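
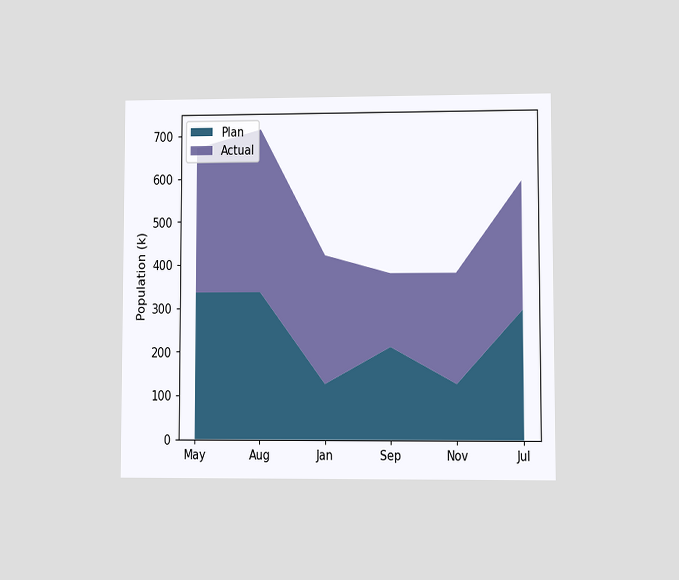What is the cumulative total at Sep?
378k

The chart is viewed at a slight angle. The stacked total at Sep reaches 378k.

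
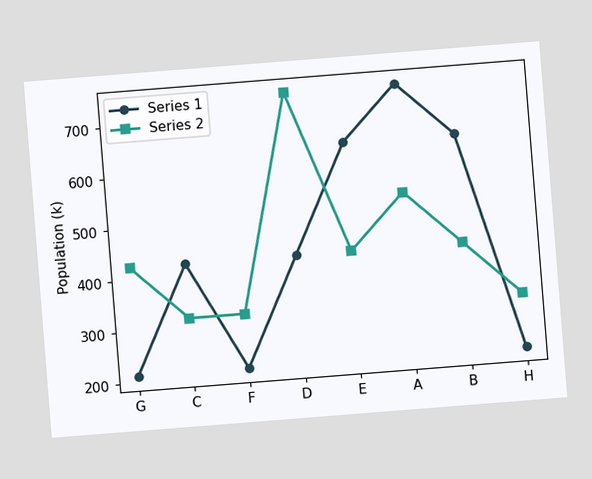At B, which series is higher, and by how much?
The chart is tilted about 5° counter-clockwise. At B, Series 1 sits above the other line by 212k.

Series 1, by 212k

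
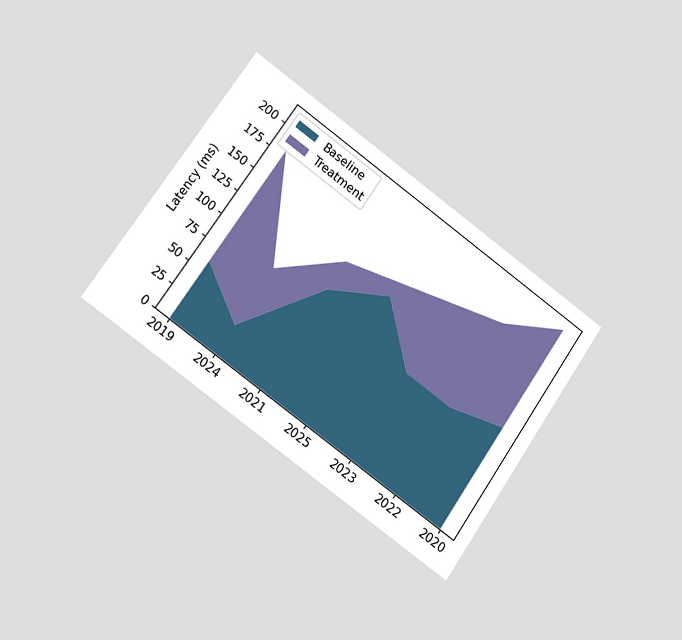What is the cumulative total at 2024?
90ms

The chart is tilted about 35° clockwise and viewed slightly from the left. The stacked total at 2024 reaches 90ms.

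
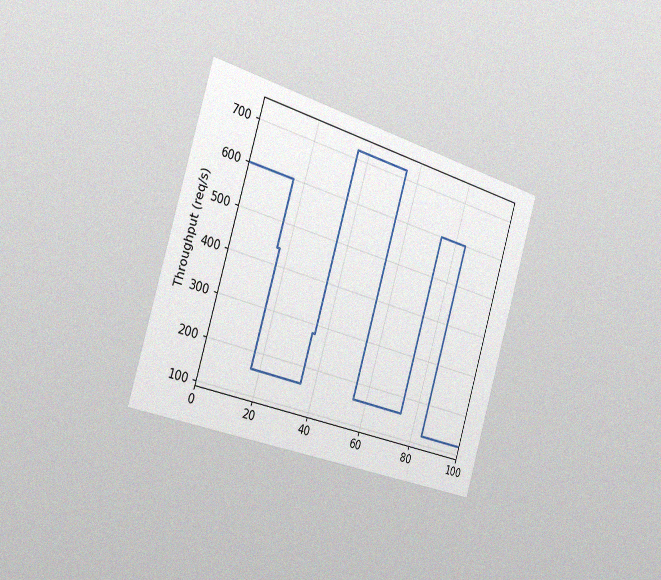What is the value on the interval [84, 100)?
The chart is tilted about 17° clockwise and viewed slightly from the left, with some photo noise. On [84, 100) the step sits at 120req/s.

120req/s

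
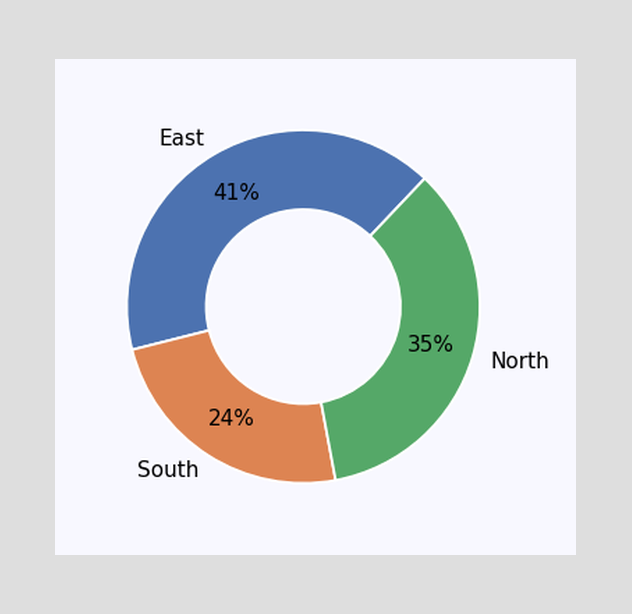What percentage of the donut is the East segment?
41%

The East segment takes up 41% of the ring.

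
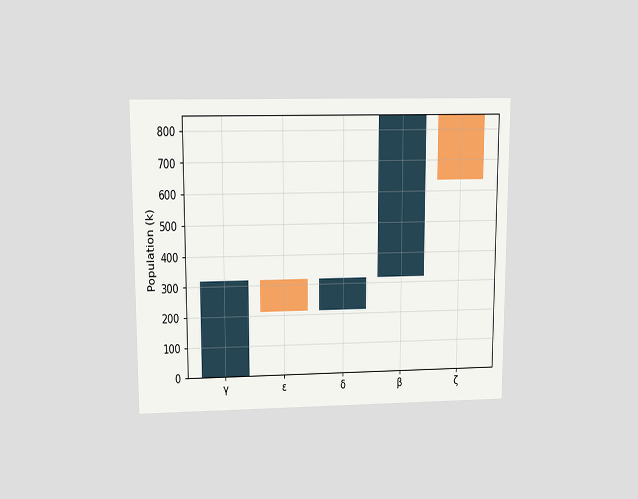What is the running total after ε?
212k

The chart is viewed slightly from above. After ε the running total reaches 212k.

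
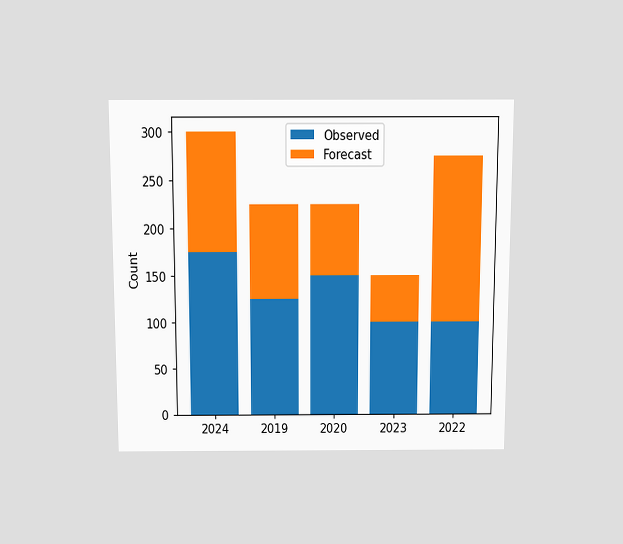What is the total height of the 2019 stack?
225

The chart is viewed slightly from above. The 2019 stack's top reaches 225 on the y-axis.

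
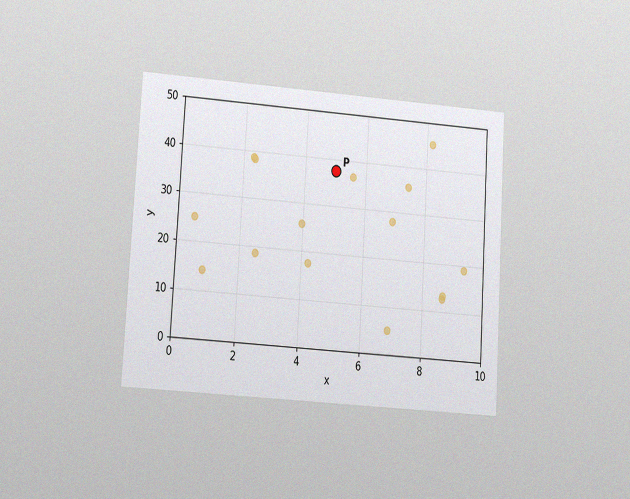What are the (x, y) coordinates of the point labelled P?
The chart is tilted about 3° clockwise and viewed at a slight angle, with some photo noise. Following the gridlines from P to each axis, P sits at (5, 37.5).

(5, 37.5)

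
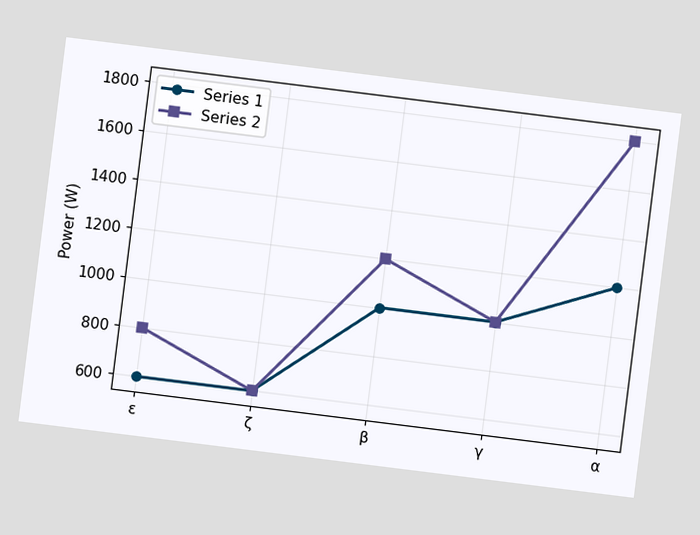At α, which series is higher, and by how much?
The chart is tilted about 7° clockwise. At α, Series 2 sits above the other line by 600W.

Series 2, by 600W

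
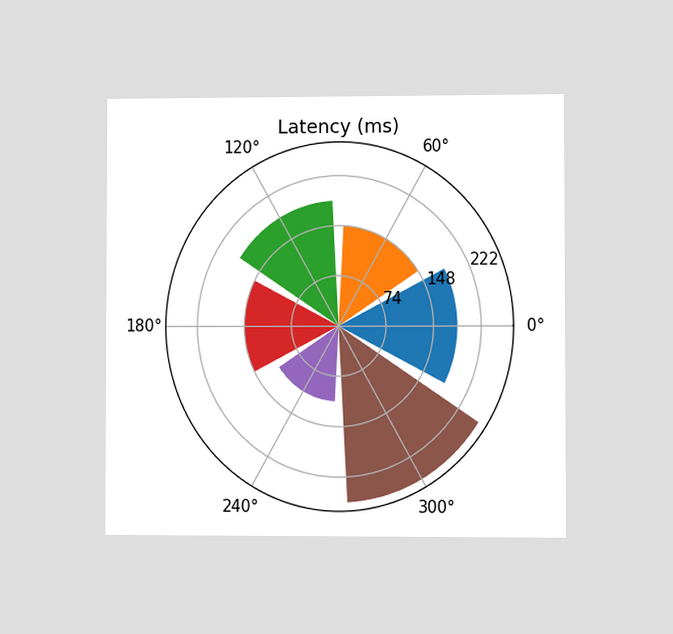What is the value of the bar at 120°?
185ms

The chart is viewed at a slight angle. The bar at 120° reaches 185ms on the radial axis.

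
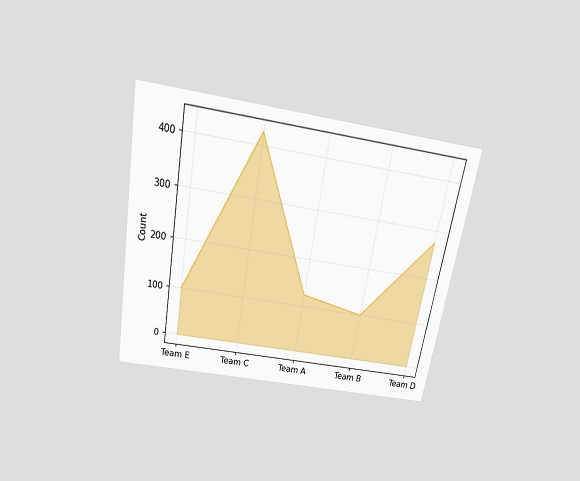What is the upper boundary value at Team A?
125

The chart is tilted about 10° clockwise and viewed slightly from above. At Team A the upper boundary is at 125.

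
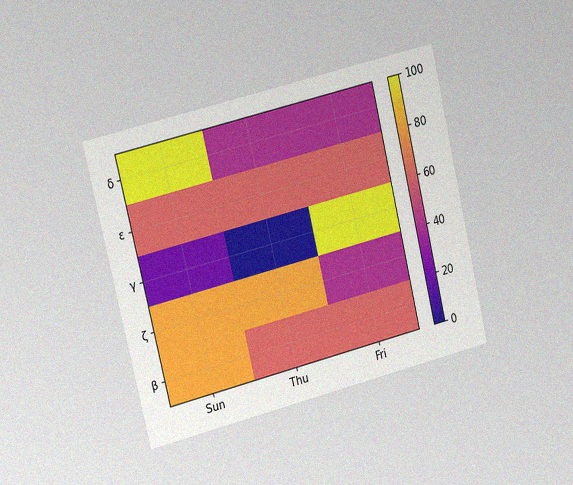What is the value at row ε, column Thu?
60

The chart is tilted about 14° counter-clockwise and viewed slightly from the left, with some photo noise. Matching cell (ε, Thu) against the colorbar gives 60.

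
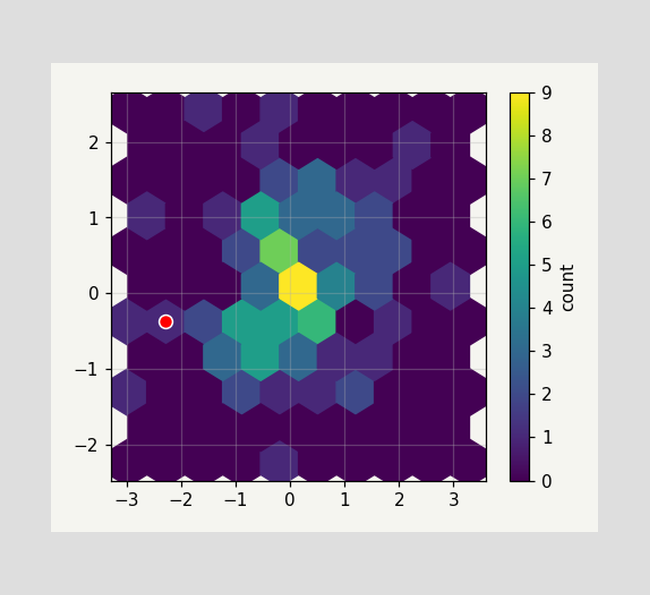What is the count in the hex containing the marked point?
The marked hex reads 1 on the colorbar.

1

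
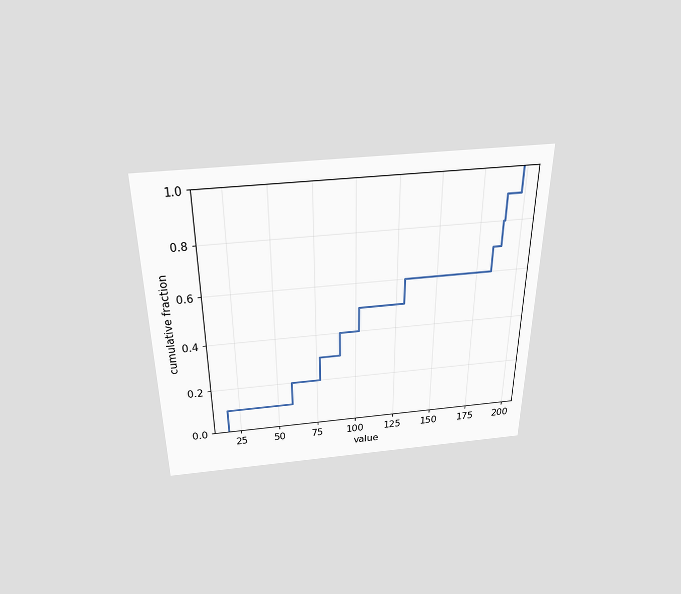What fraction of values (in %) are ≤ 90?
40%

The chart is viewed slightly from above. At x=90 the ECDF step is at 40%.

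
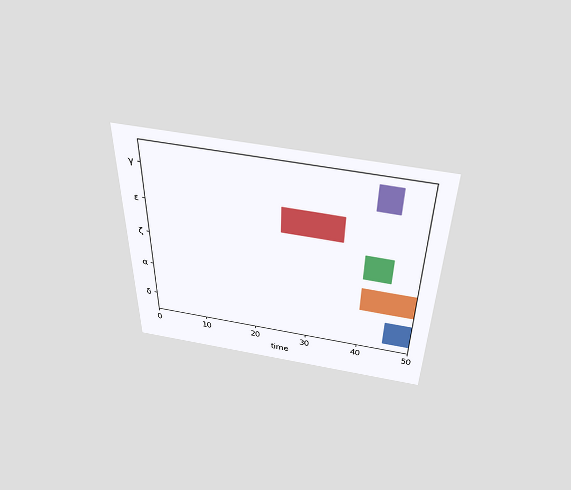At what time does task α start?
40

The chart is viewed slightly from above. The α bar begins at t=40.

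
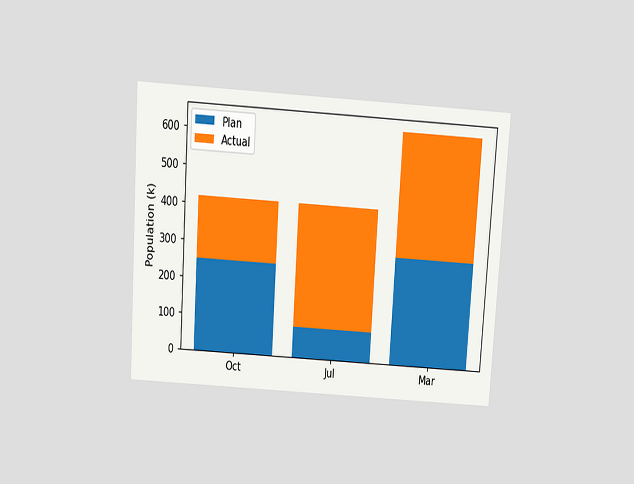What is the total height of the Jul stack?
420k

The chart is tilted about 4° clockwise and viewed slightly from above. The Jul stack's top reaches 420k on the y-axis.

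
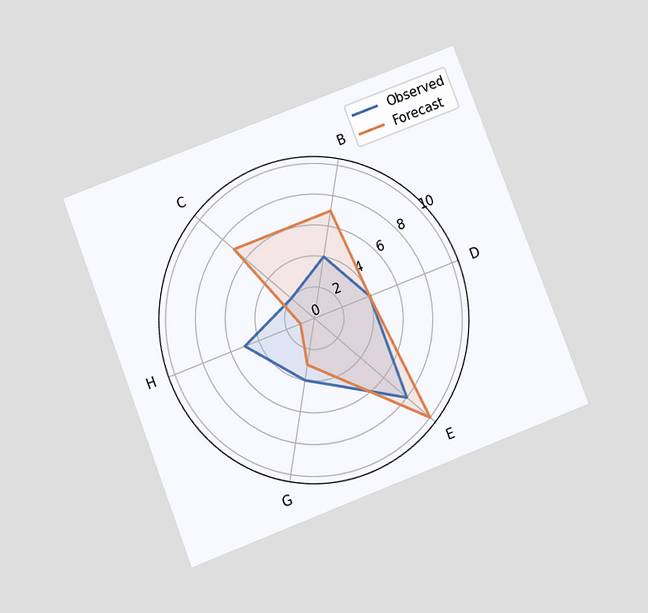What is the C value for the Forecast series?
The chart is tilted about 21° counter-clockwise and viewed slightly from below. On the C axis, Forecast reaches 7.

7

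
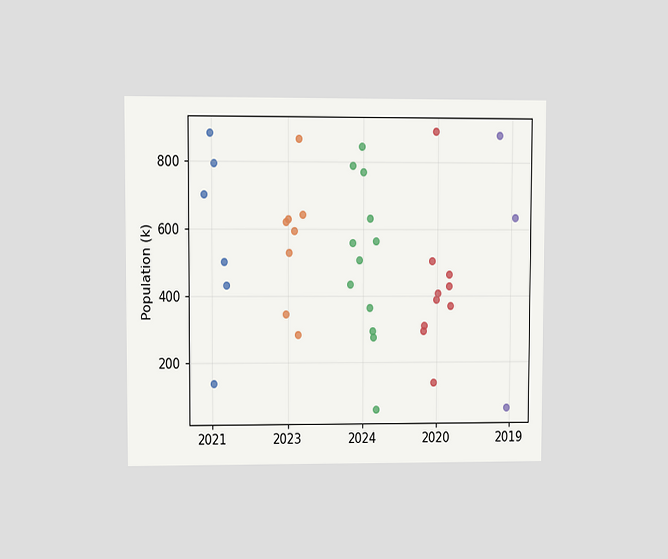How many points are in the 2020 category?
The chart is viewed at a slight angle. Counting the markers in the 2020 column gives 10.

10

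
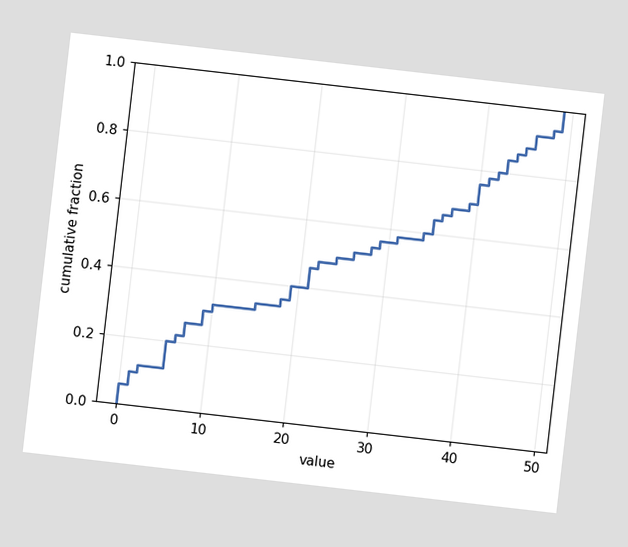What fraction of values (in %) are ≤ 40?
76%

The chart is tilted about 7° clockwise. At x=40 the ECDF step is at 76%.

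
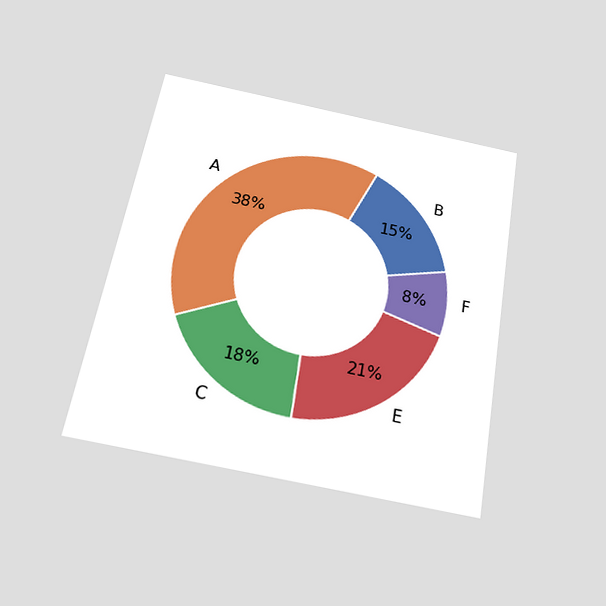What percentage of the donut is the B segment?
15%

The chart is tilted about 10° clockwise and viewed slightly from below. The B segment takes up 15% of the ring.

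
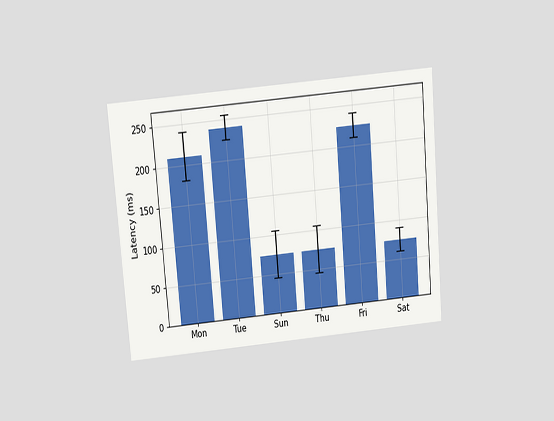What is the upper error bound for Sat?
90ms

The chart is tilted about 5° counter-clockwise and viewed slightly from above. The Sat bar's upper whisker reaches 90ms.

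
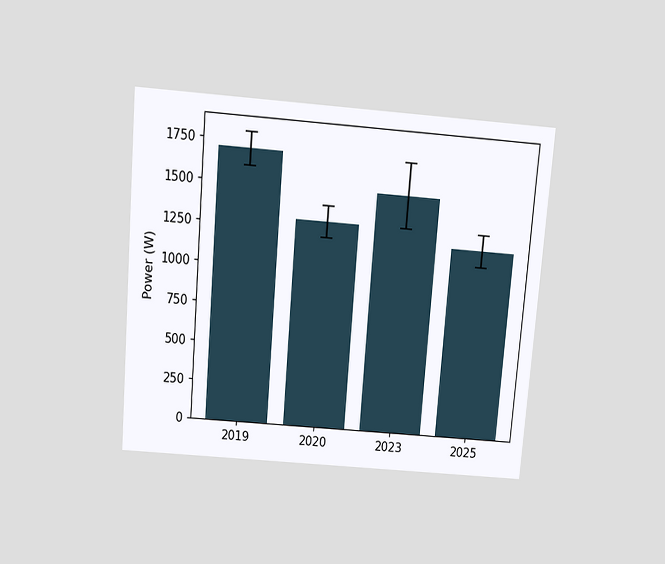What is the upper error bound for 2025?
The chart is tilted about 5° clockwise and viewed slightly from above. The 2025 bar's upper whisker reaches 1300W.

1300W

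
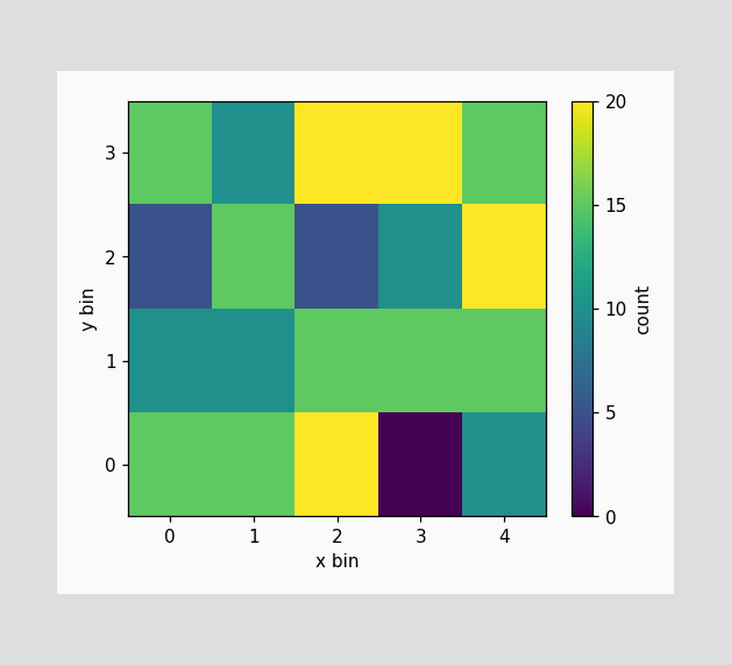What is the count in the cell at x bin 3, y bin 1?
Matching the cell (3, 1) against the colorbar gives 15.

15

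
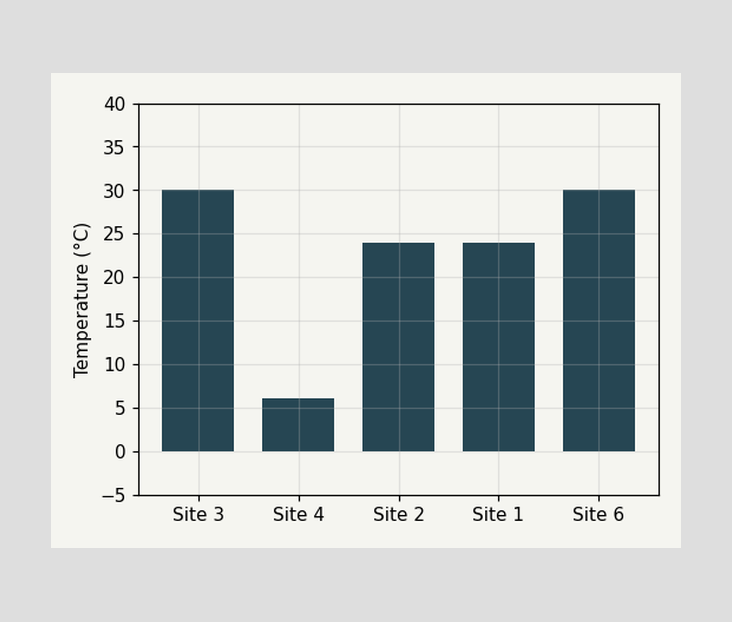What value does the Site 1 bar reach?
24°C

Reading along the chart's y-axis, the Site 1 bar reaches 24°C.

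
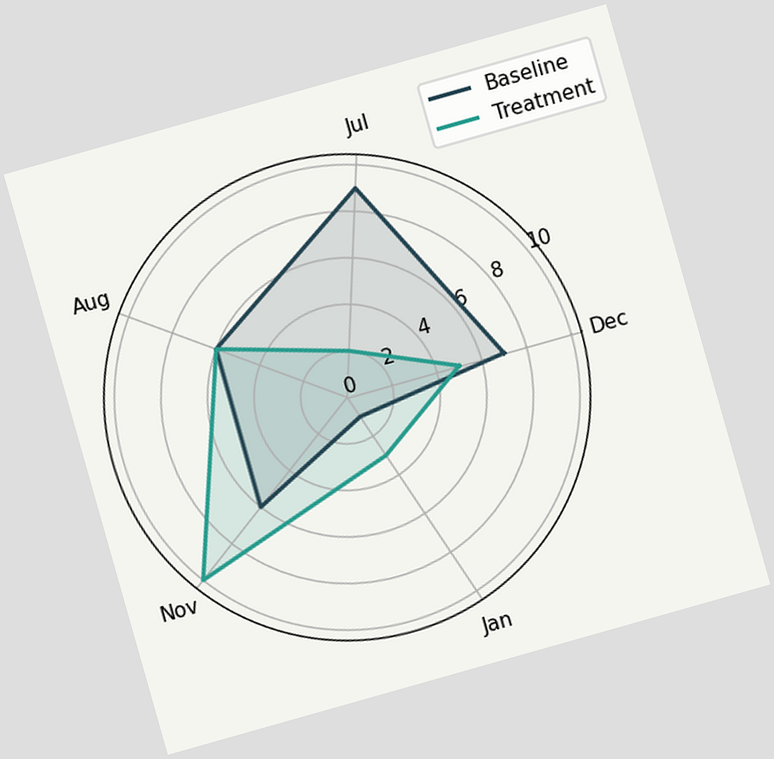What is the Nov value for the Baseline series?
6

The chart is tilted about 16° counter-clockwise. On the Nov axis, Baseline reaches 6.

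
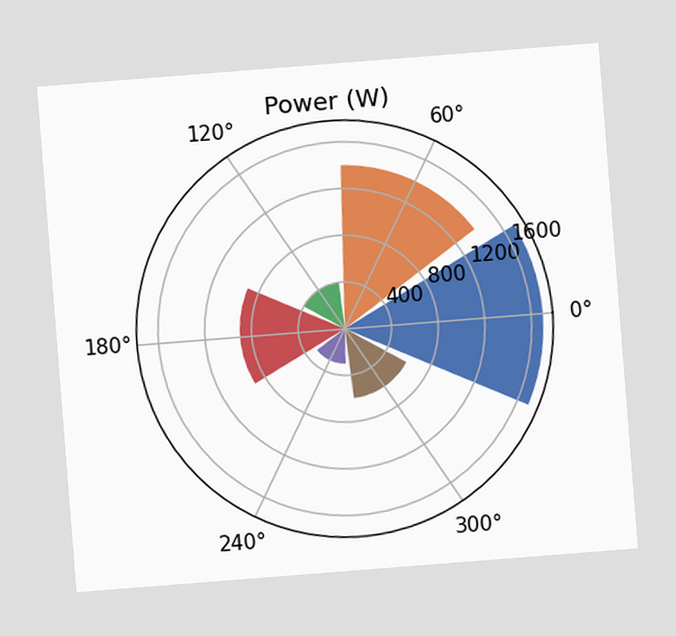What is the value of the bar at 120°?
The chart is tilted about 4° counter-clockwise. The bar at 120° reaches 400W on the radial axis.

400W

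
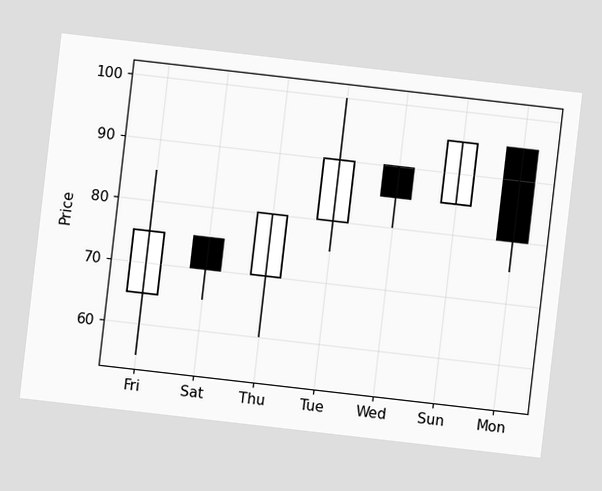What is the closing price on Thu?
80

The chart is tilted about 7° clockwise. The Thu candle closes at 80.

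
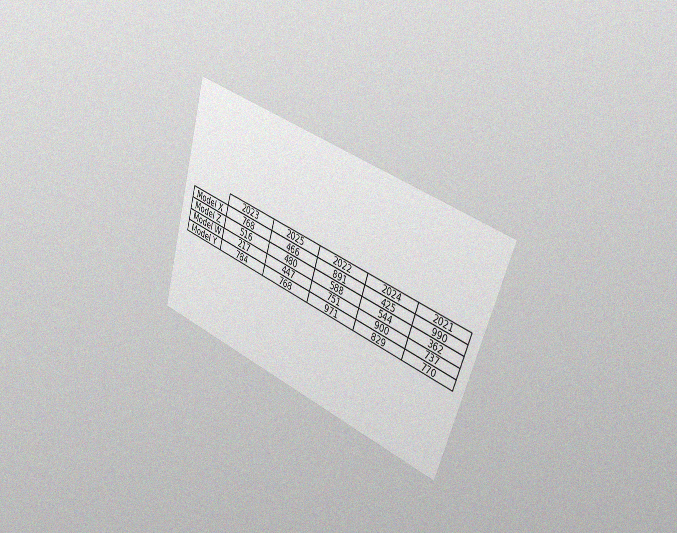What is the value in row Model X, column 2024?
The chart is tilted about 18° clockwise and viewed slightly from the right, with some photo noise. The (Model X, 2024) cell reads 425.

425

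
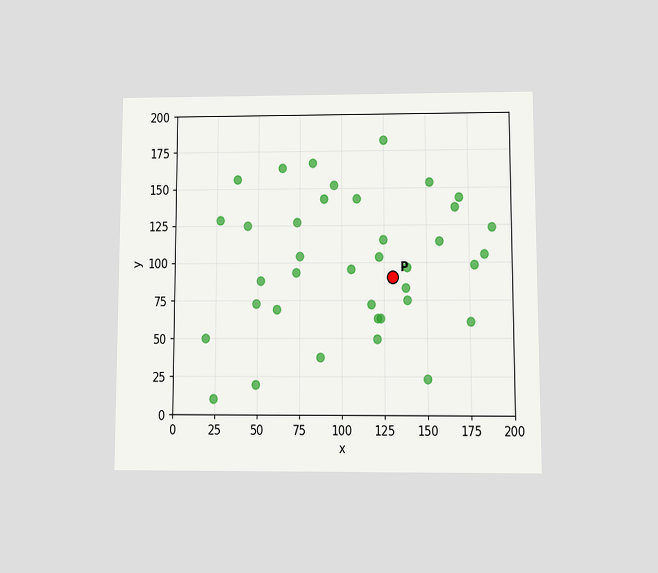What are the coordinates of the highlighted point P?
The chart is viewed at a slight angle. Following the gridlines from P to each axis, P sits at (130, 90).

(130, 90)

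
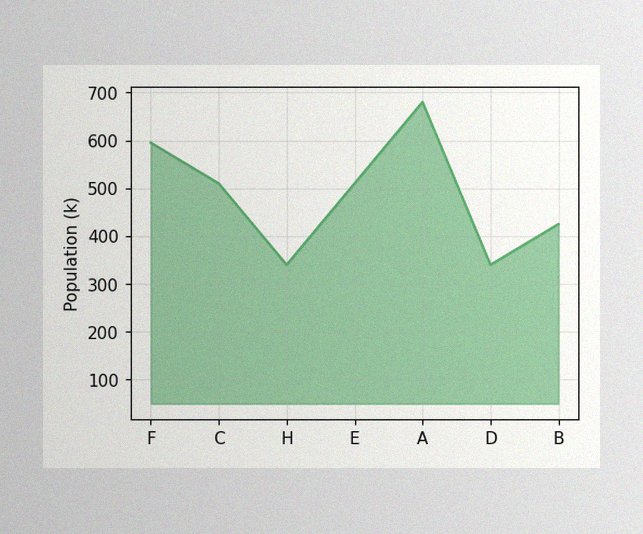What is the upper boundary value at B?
425k

The image has some photo noise and uneven lighting. At B the upper boundary is at 425k.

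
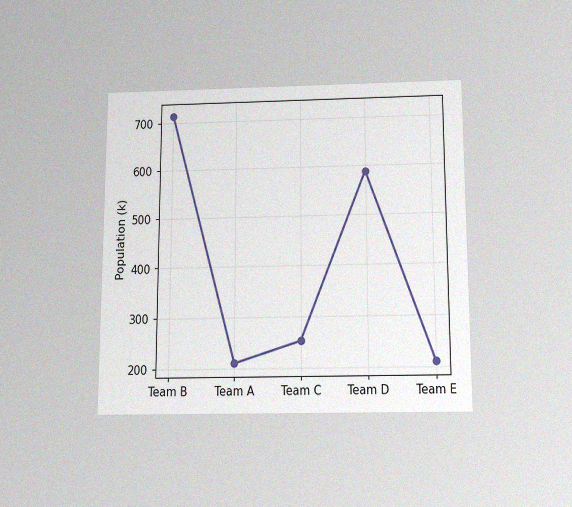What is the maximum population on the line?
714k

The chart is viewed slightly from below, with some photo noise. The highest point is at Team B, and reading across to the y-axis gives 714k.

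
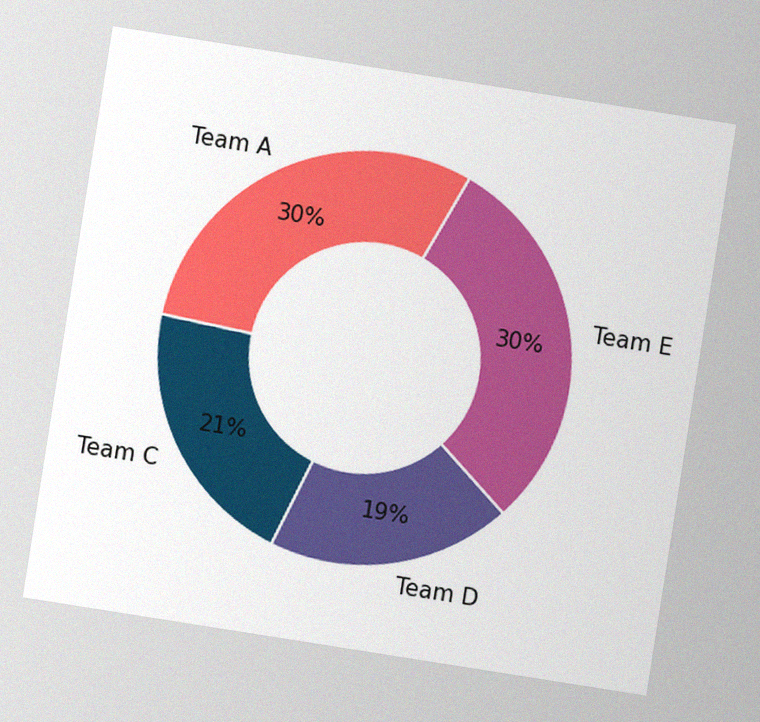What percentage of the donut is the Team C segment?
21%

The chart is tilted about 9° clockwise, with some photo noise. The Team C segment takes up 21% of the ring.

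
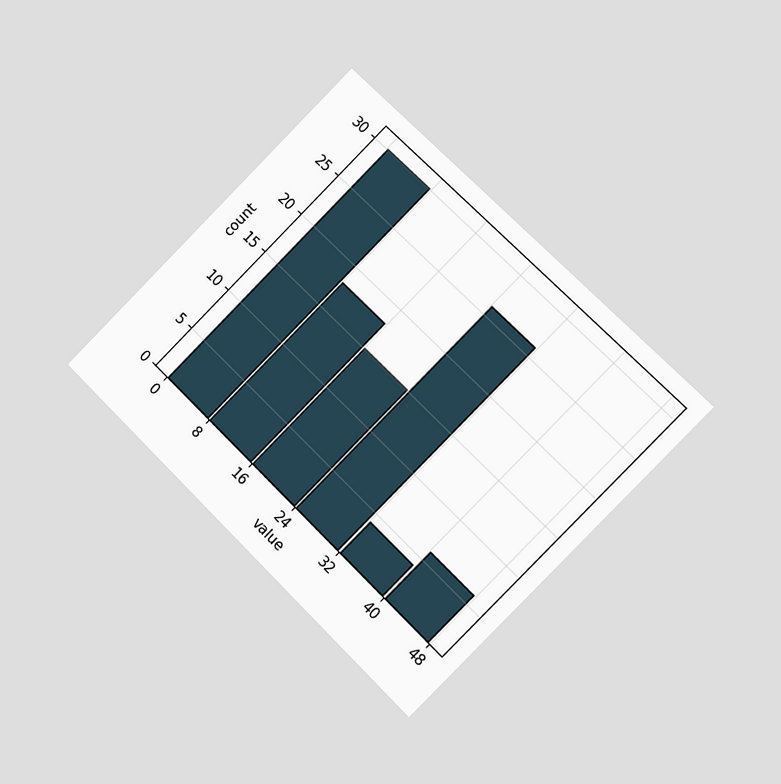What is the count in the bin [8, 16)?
18

The chart is tilted about 45° clockwise and viewed slightly from the right. The [8, 16) bin has height 18.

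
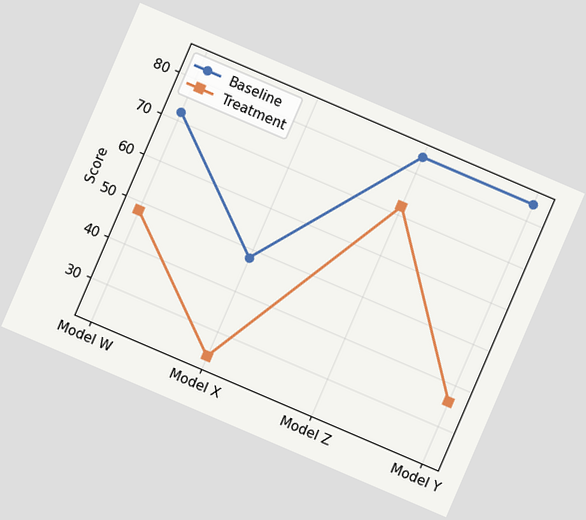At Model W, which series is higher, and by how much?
Baseline, by 24

The chart is tilted about 23° clockwise. At Model W, Baseline sits above the other line by 24.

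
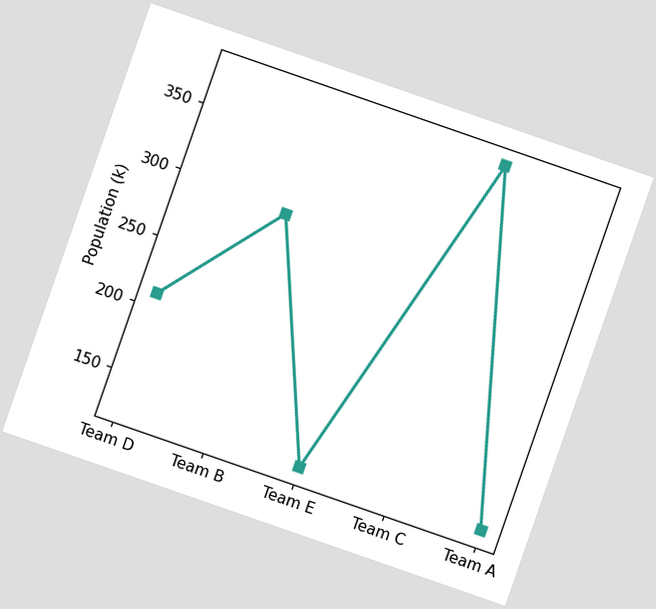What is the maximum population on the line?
The chart is tilted about 19° clockwise. The highest point is at Team C, and reading across to the y-axis gives 378k.

378k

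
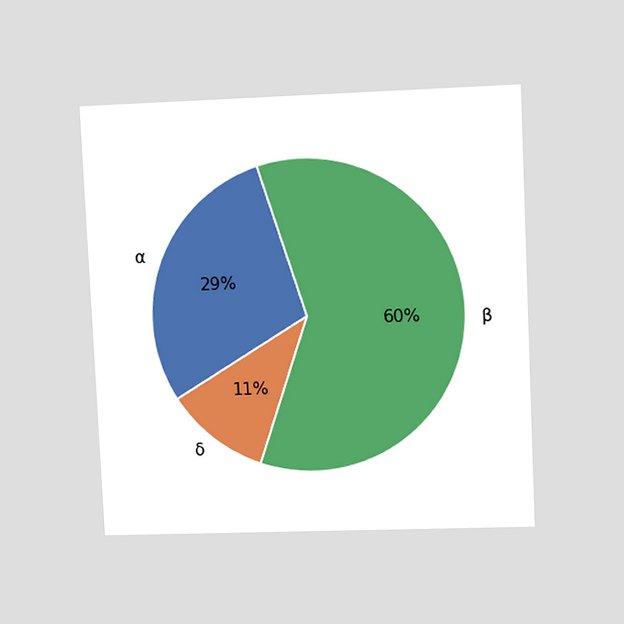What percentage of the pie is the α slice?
29%

The chart is tilted about 3° counter-clockwise and viewed at a slight angle. The α slice takes up 29% of the pie.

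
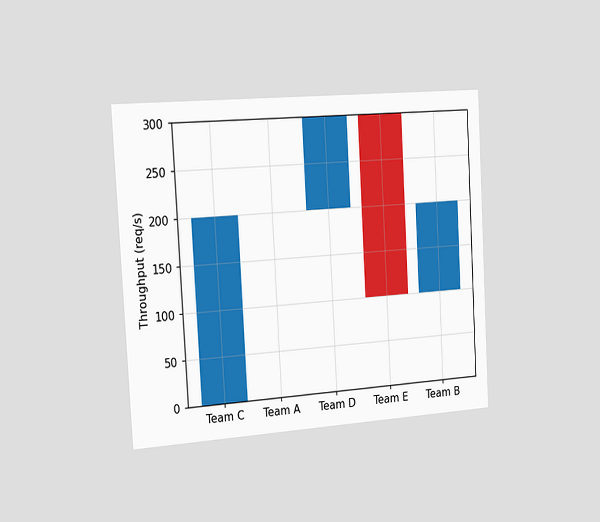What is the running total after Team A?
The chart is tilted about 3° counter-clockwise and viewed slightly from the left. After Team A the running total reaches 200req/s.

200req/s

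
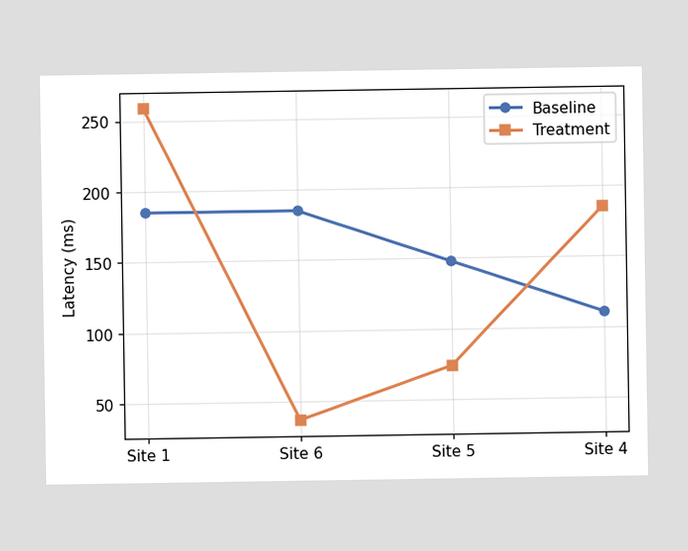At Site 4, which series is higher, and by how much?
At Site 4, Treatment sits above the other line by 74ms.

Treatment, by 74ms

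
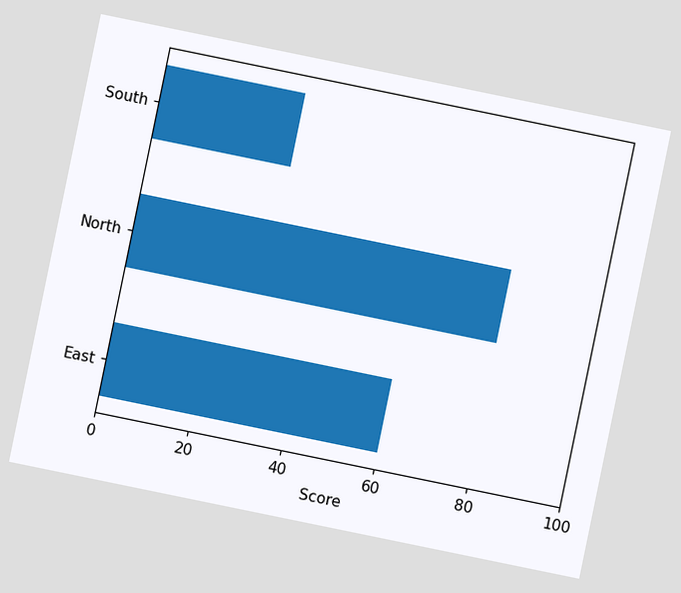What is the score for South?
30

The chart is tilted about 12° clockwise. Reading along the chart's x-axis, the South bar reaches 30.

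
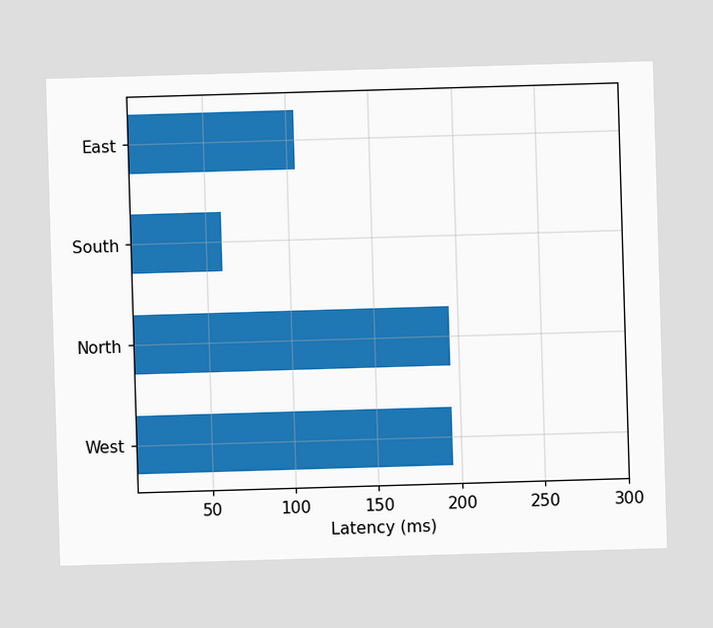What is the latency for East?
105ms

Reading along the chart's x-axis, the East bar reaches 105ms.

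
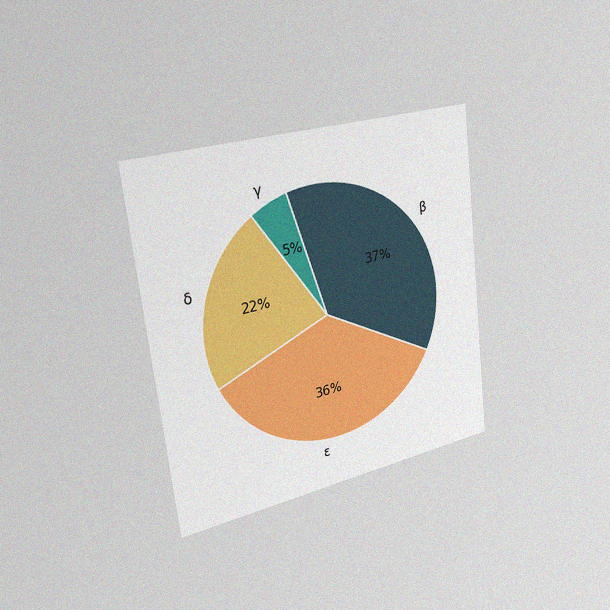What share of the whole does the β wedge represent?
The chart is tilted about 7° counter-clockwise and viewed slightly from the left, with some photo noise. The β slice takes up 37% of the pie.

37%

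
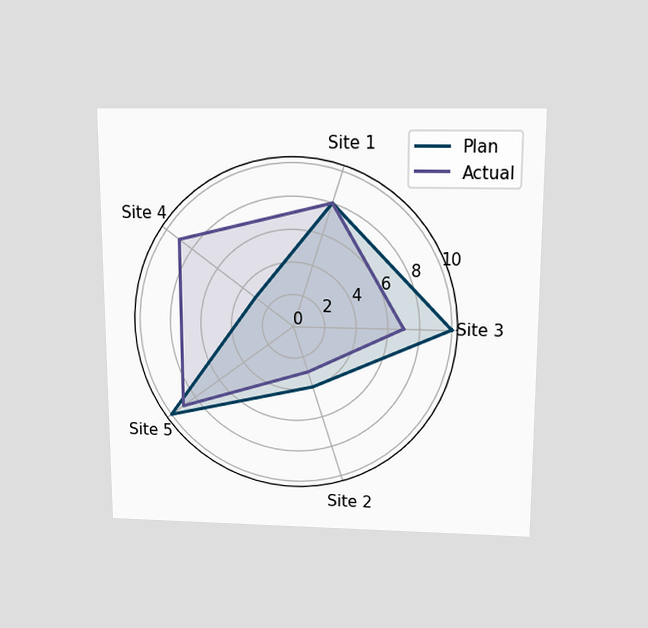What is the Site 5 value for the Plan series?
10

The chart is viewed slightly from above. On the Site 5 axis, Plan reaches 10.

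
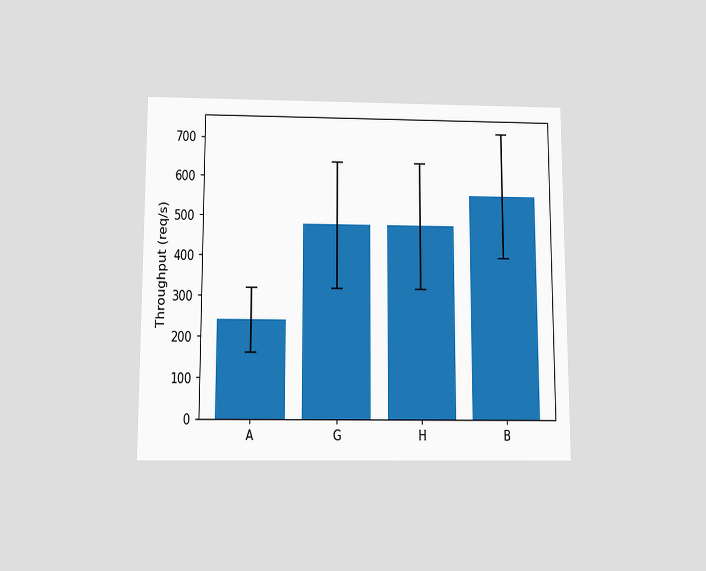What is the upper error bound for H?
The chart is viewed slightly from below. The H bar's upper whisker reaches 640req/s.

640req/s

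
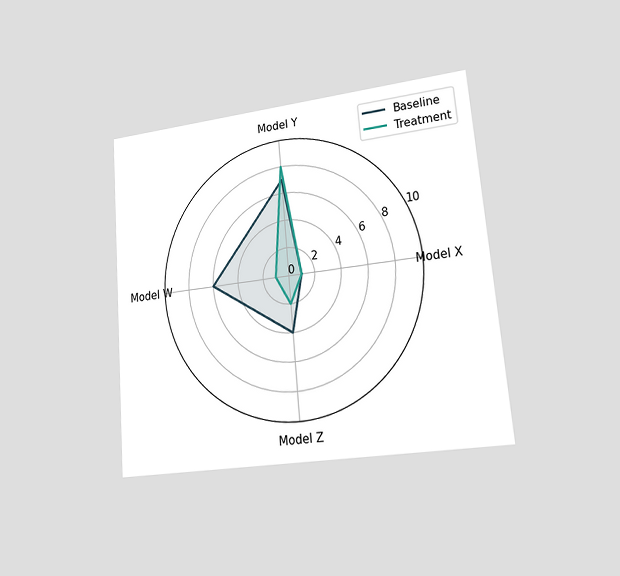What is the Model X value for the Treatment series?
1

The chart is tilted about 5° counter-clockwise and viewed slightly from the right. On the Model X axis, Treatment reaches 1.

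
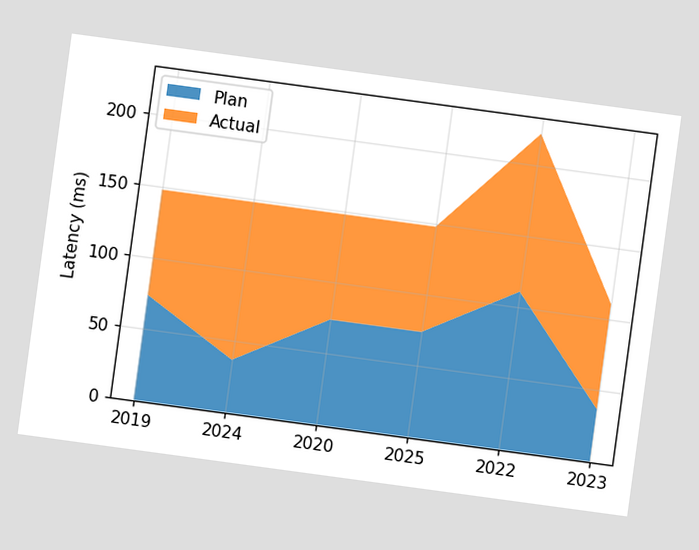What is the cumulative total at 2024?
The chart is tilted about 8° clockwise. The stacked total at 2024 reaches 148ms.

148ms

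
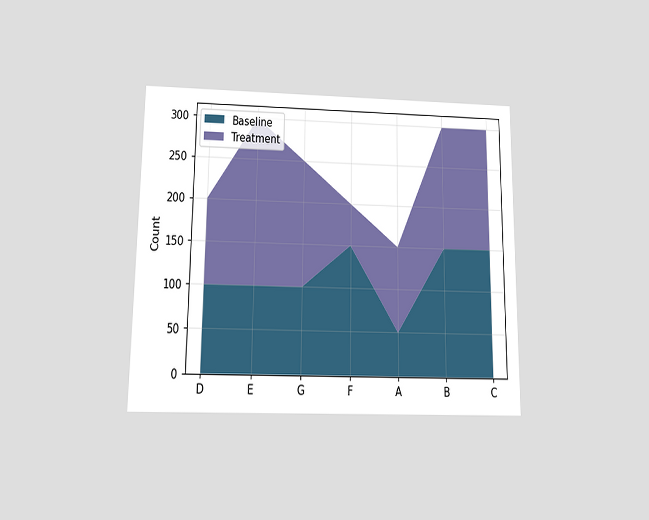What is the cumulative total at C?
The chart is viewed slightly from below. The stacked total at C reaches 300.

300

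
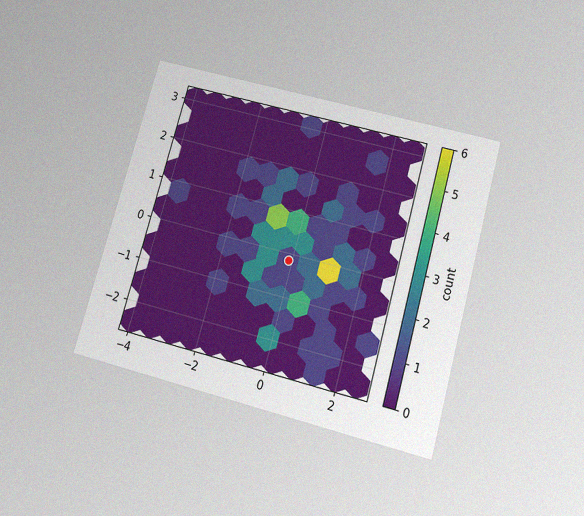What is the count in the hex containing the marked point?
The chart is tilted about 16° clockwise and viewed slightly from below, with some photo noise. The marked hex reads 1 on the colorbar.

1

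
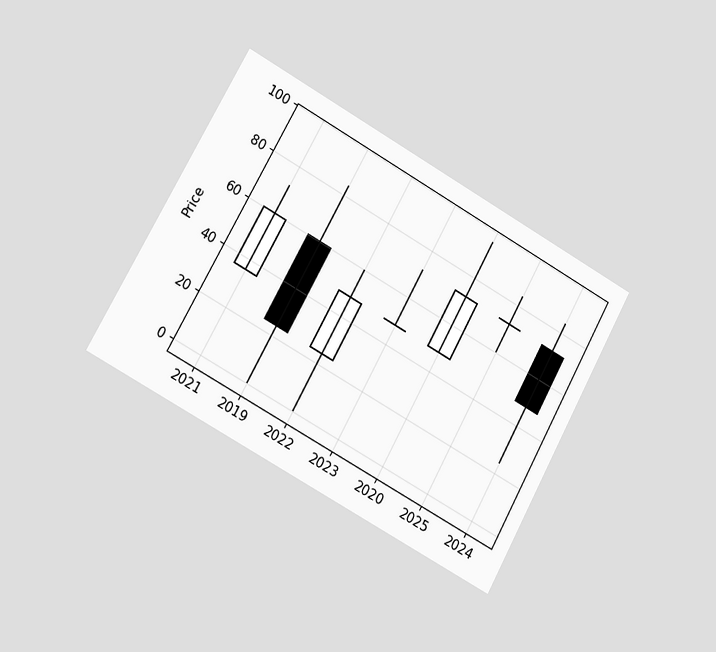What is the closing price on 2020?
The chart is tilted about 29° clockwise and viewed slightly from the left. The 2020 candle closes at 72.

72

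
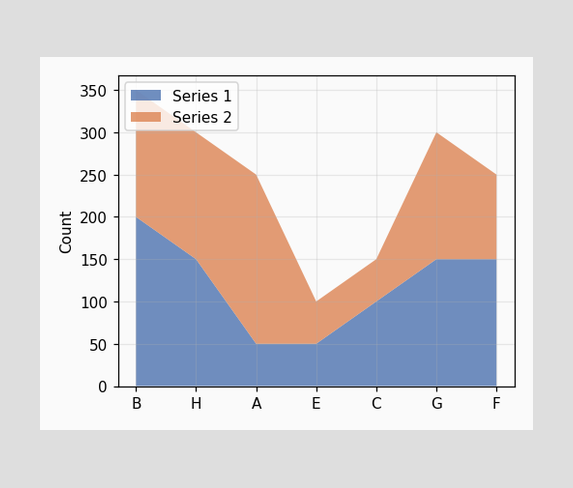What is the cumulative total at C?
150

The stacked total at C reaches 150.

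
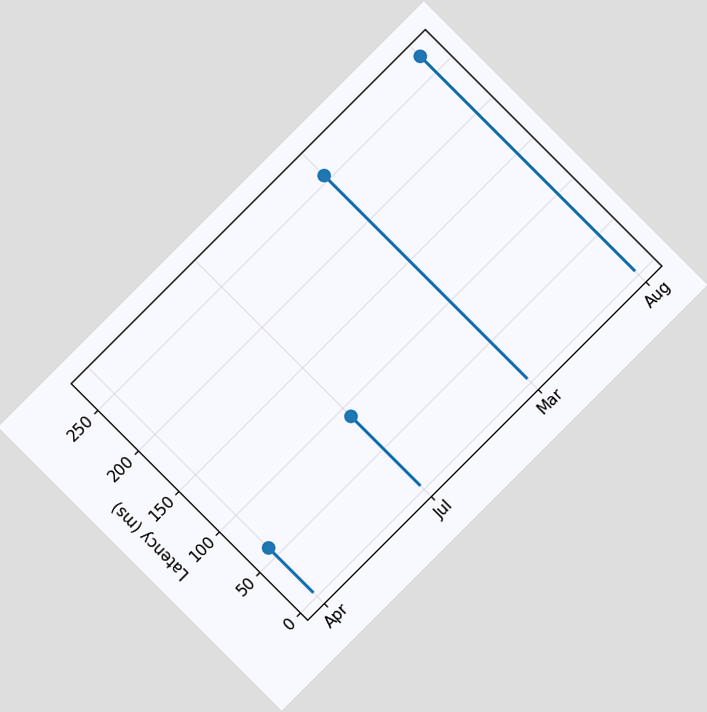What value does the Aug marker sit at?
The chart is tilted about 45° counter-clockwise. The Aug marker sits at 270ms.

270ms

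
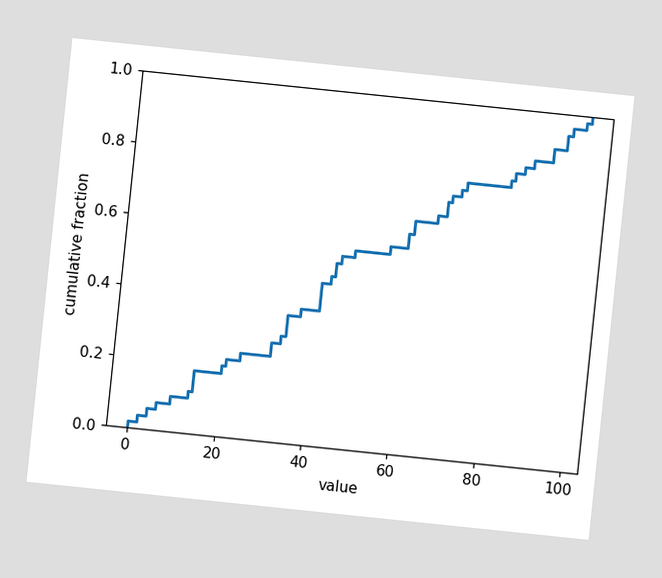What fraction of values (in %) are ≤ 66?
The chart is tilted about 6° clockwise. At x=66 the ECDF step is at 68%.

68%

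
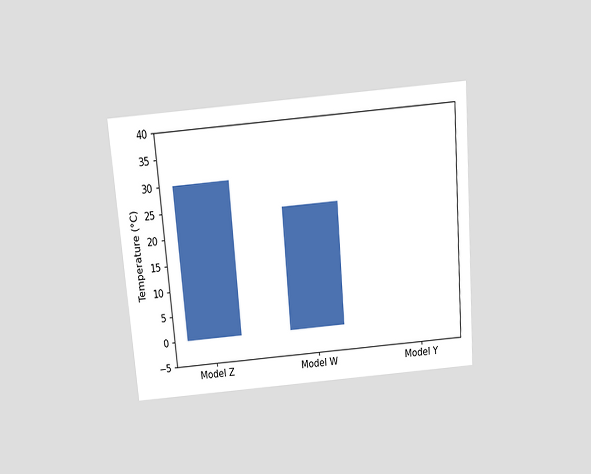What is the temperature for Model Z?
30°C

The chart is tilted about 5° counter-clockwise and viewed slightly from above. Reading along the chart's y-axis, the Model Z bar reaches 30°C.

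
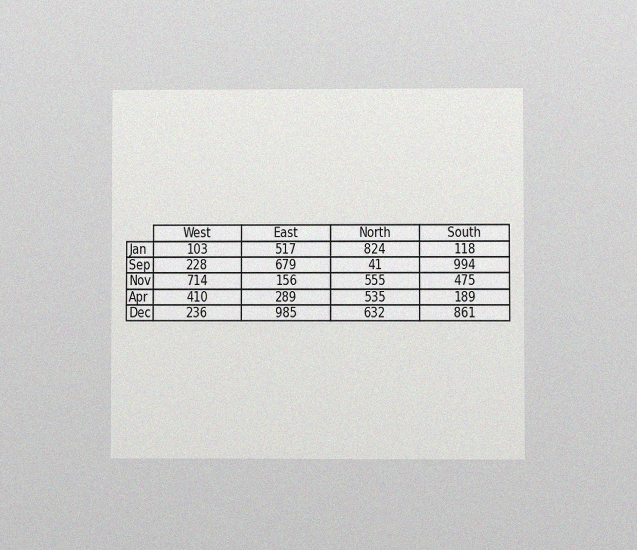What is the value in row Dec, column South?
861

The chart is viewed at a slight angle, with some photo noise. The (Dec, South) cell reads 861.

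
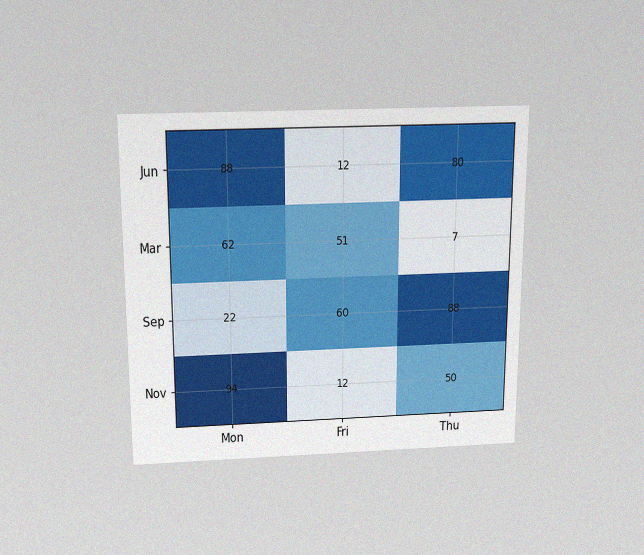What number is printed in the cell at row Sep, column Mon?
22

The chart is viewed slightly from above, with some photo noise. The (Sep, Mon) cell reads 22.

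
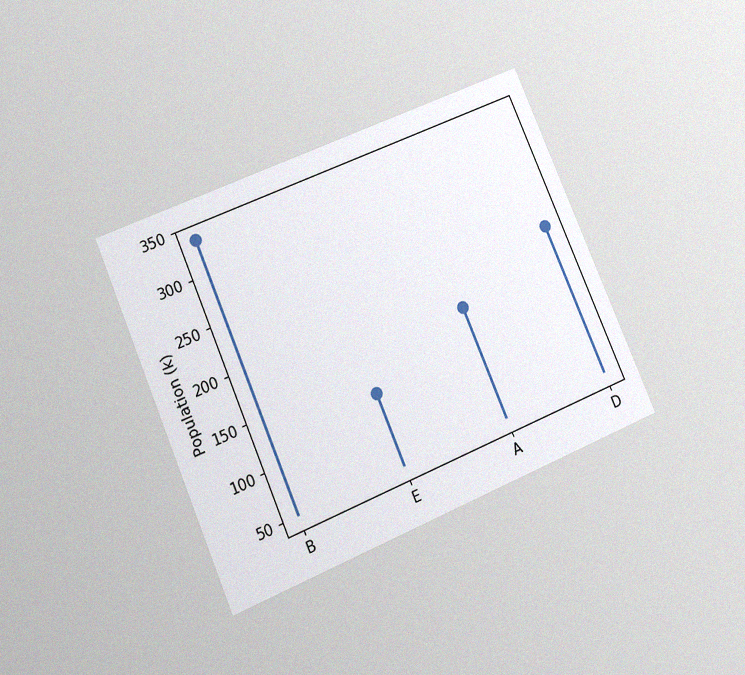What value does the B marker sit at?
The chart is tilted about 23° counter-clockwise and viewed at a slight angle, with some photo noise. The B marker sits at 336k.

336k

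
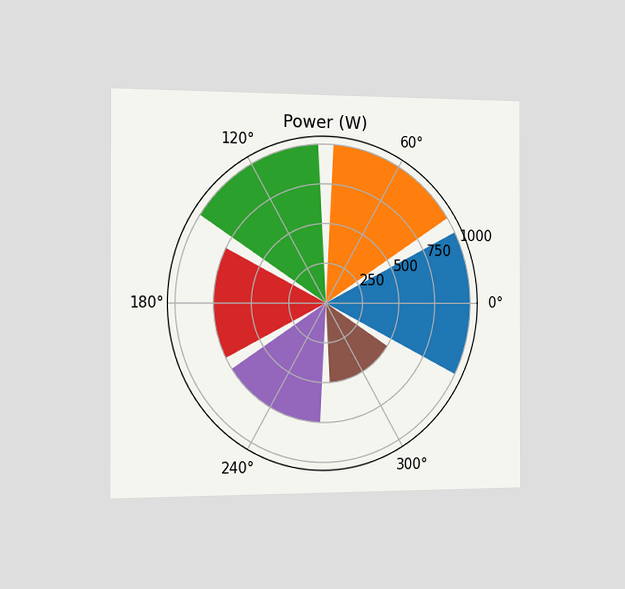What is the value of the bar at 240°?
The chart is viewed slightly from the left. The bar at 240° reaches 750W on the radial axis.

750W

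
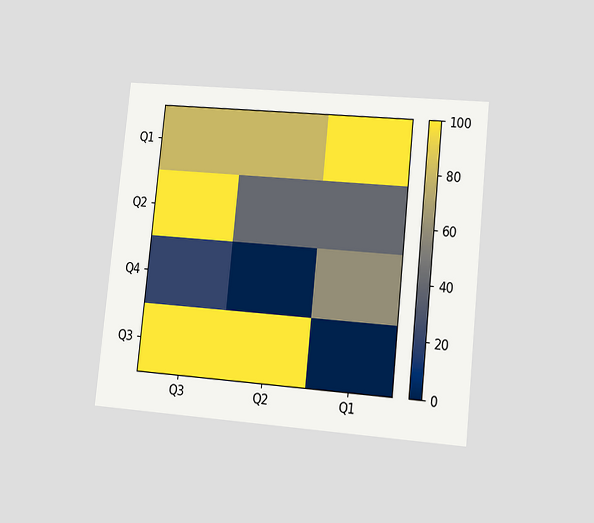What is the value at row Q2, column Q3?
100

The chart is tilted about 6° clockwise and viewed at a slight angle. Matching cell (Q2, Q3) against the colorbar gives 100.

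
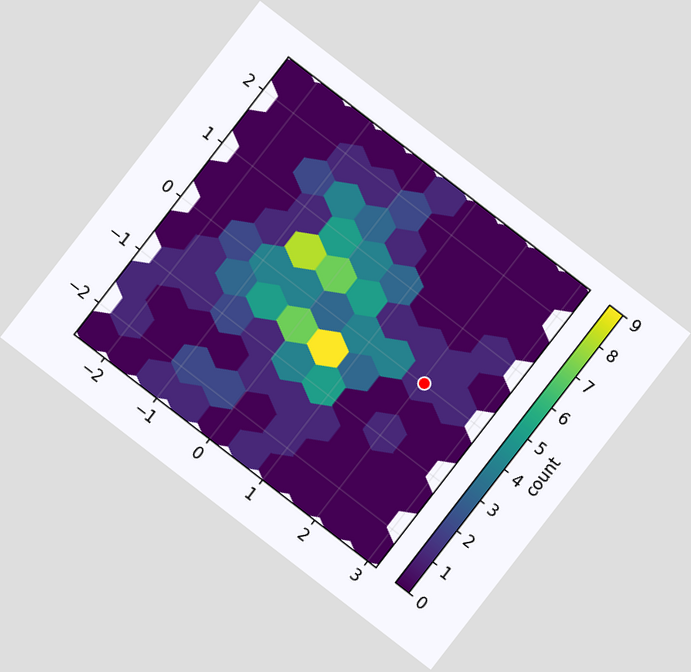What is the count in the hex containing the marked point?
1

The chart is tilted about 38° clockwise. The marked hex reads 1 on the colorbar.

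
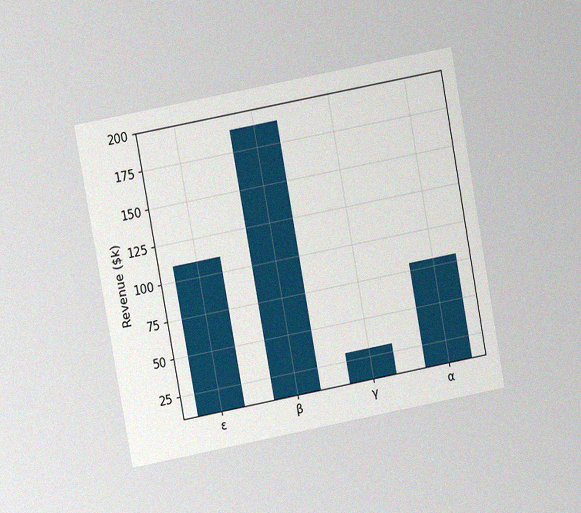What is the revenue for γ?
$30k

The chart is tilted about 11° counter-clockwise and viewed at a slight angle, with some photo noise. Reading along the chart's y-axis, the γ bar reaches $30k.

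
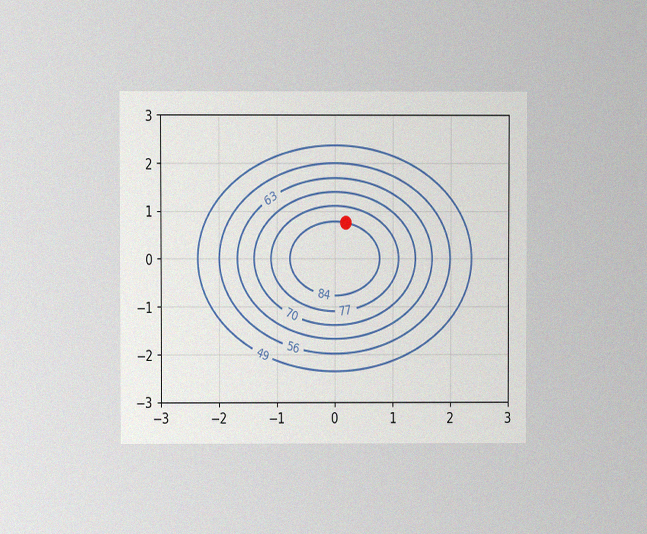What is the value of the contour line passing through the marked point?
84

The chart is viewed at a slight angle, with some photo noise. The marked point sits on the contour labelled 84.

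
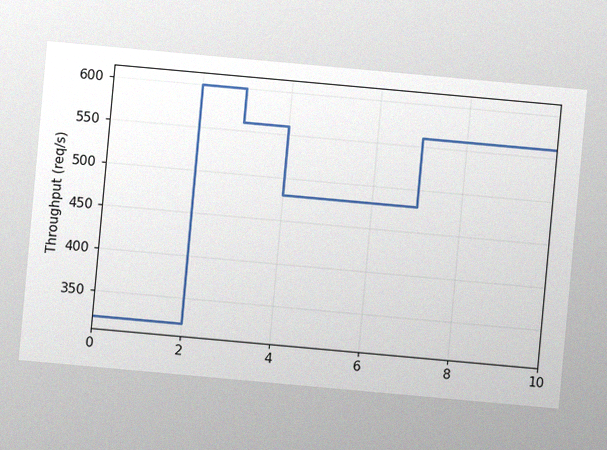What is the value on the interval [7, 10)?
560req/s

The chart is tilted about 5° clockwise, with some photo noise. On [7, 10) the step sits at 560req/s.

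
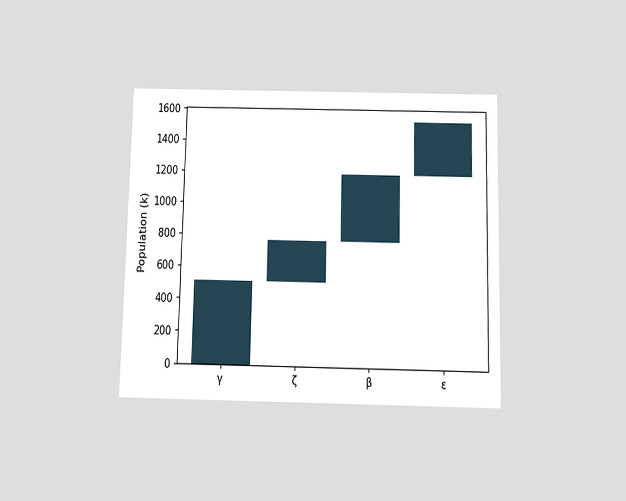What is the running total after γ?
The chart is viewed slightly from below. After γ the running total reaches 510k.

510k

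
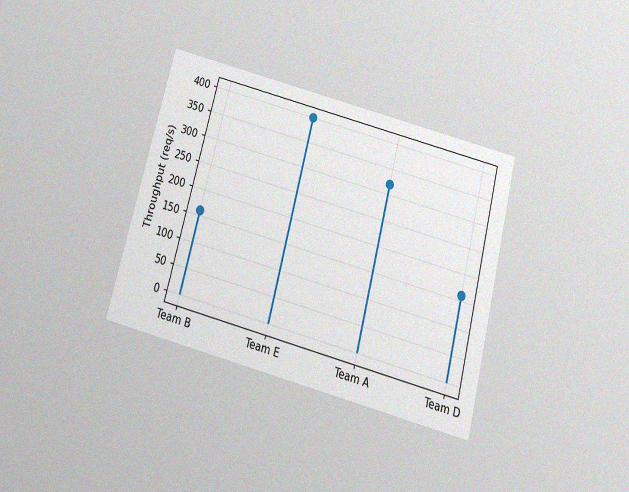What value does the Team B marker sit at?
The chart is tilted about 15° clockwise and viewed slightly from below, with some photo noise. The Team B marker sits at 160req/s.

160req/s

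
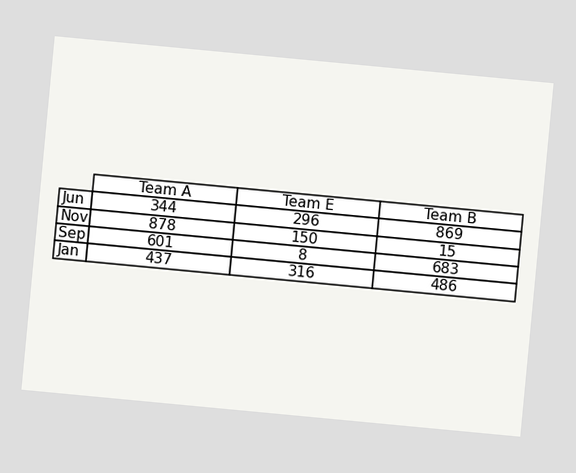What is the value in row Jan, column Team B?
The chart is tilted about 5° clockwise. The (Jan, Team B) cell reads 486.

486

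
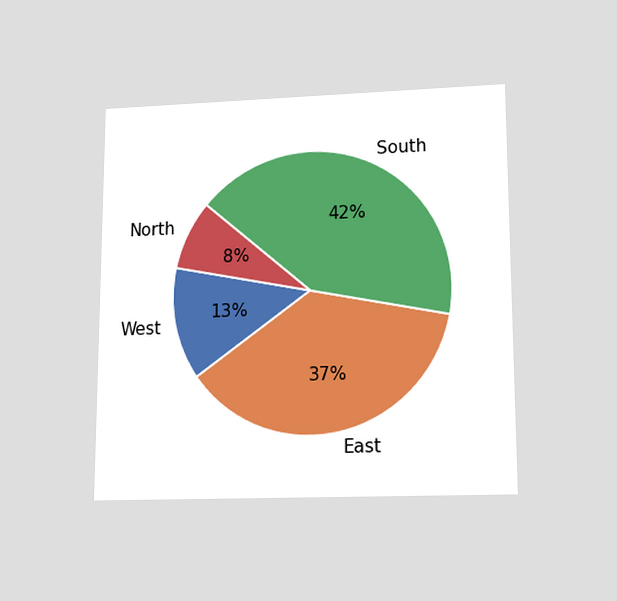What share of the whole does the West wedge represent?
The chart is viewed slightly from below. The West slice takes up 13% of the pie.

13%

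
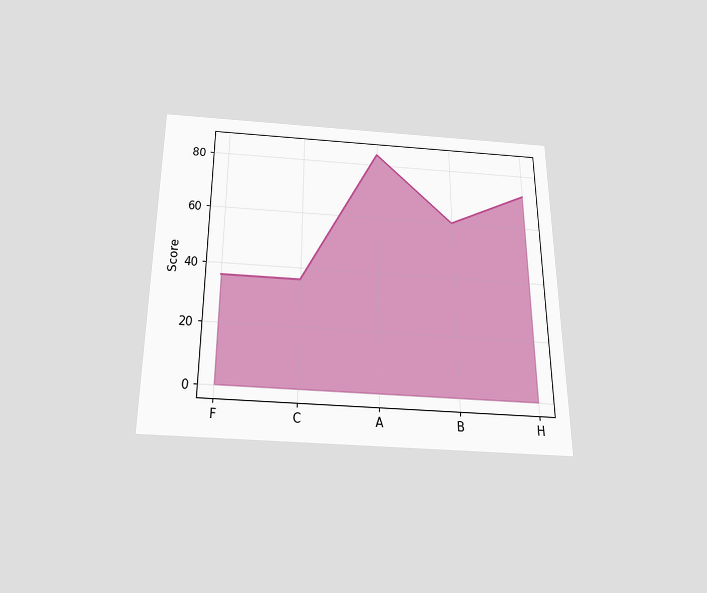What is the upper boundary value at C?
The chart is viewed slightly from below. At C the upper boundary is at 36.

36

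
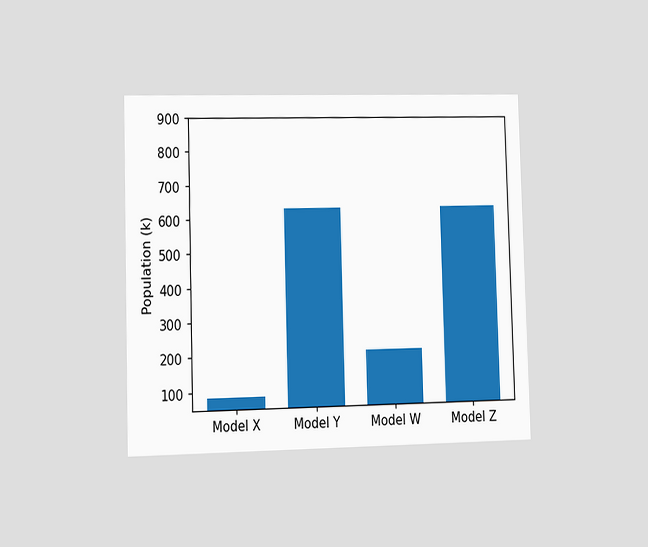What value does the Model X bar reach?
84k

The chart is viewed slightly from the left. Reading along the chart's y-axis, the Model X bar reaches 84k.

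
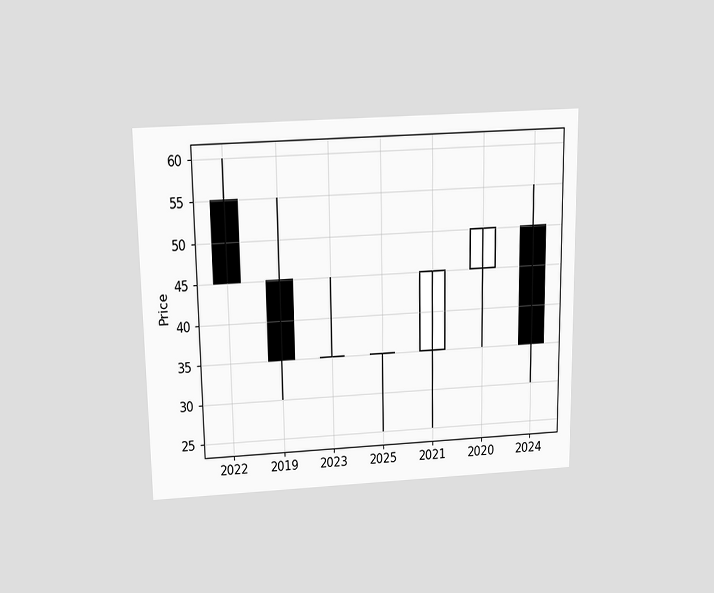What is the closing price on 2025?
35

The chart is viewed slightly from above. The 2025 candle closes at 35.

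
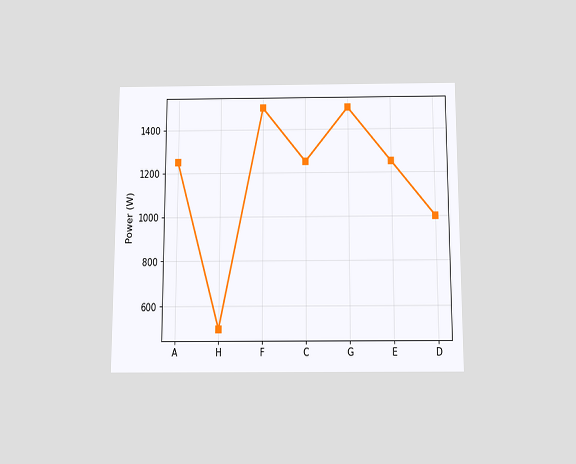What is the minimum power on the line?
500W

The chart is viewed slightly from below. The lowest point is at H, and reading across to the y-axis gives 500W.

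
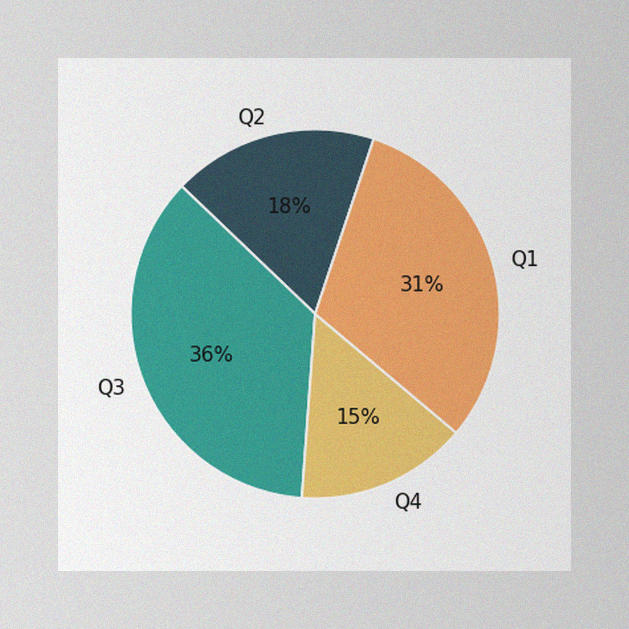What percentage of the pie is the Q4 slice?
The image has some photo noise and uneven lighting. The Q4 slice takes up 15% of the pie.

15%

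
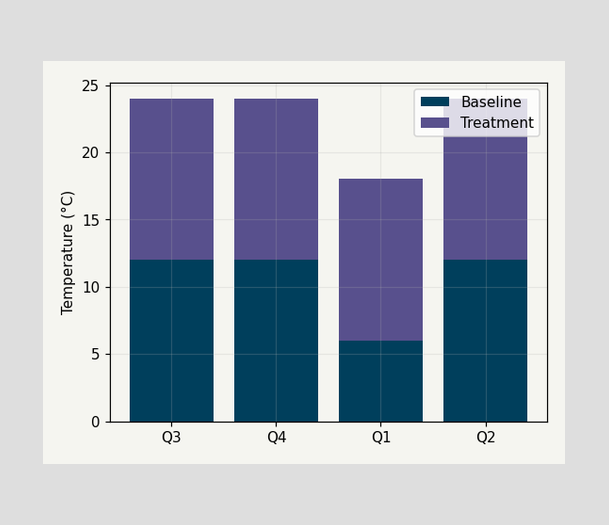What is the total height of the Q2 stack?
The Q2 stack's top reaches 24°C on the y-axis.

24°C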